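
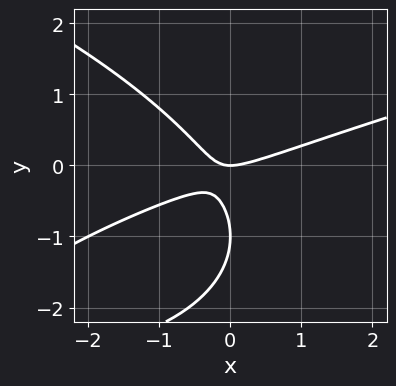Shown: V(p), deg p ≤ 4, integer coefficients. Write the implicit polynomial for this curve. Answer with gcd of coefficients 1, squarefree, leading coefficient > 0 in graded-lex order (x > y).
y^3 - x^2 + 2*x*y + 2*y^2 + y

Degree: no degree-2 curve has this shape, so deg p = 3.
Reading off the gridlines: among the integer gridlines, it crosses the y-axis at y ∈ {-1, 0}; it meets the x-axis at x = 0 (among the integer gridlines).
Together with the visible shape, these determine p as stated.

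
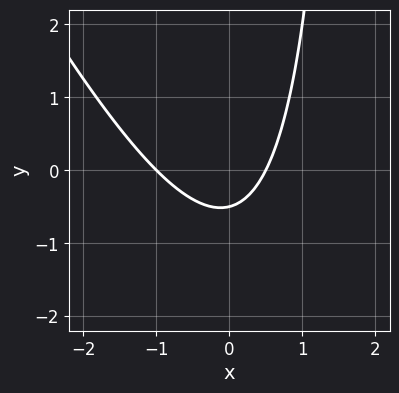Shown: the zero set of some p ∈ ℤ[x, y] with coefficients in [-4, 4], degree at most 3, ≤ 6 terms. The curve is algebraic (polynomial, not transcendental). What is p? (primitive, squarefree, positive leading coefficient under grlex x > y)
2*x^2 + x*y + x - 2*y - 1

1. deg p = 2. The shape is more complex than any degree-1 curve.
2. Reading off the gridlines: it crosses the x-axis at the gridline x = -1.
3. Together with the visible shape, these determine p as stated.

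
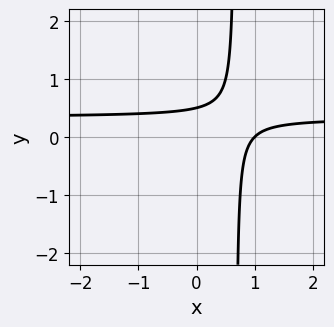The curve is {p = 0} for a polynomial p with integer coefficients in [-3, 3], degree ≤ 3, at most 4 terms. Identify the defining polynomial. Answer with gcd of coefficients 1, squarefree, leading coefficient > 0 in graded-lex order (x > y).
1. Degree: the shape is more complex than any degree-1 curve, so deg p = 2.
2. From the axis intercepts and sections: one x-axis crossing is at x = 1.
3. Solving for integer coefficients yields p as stated.

3*x*y - x - 2*y + 1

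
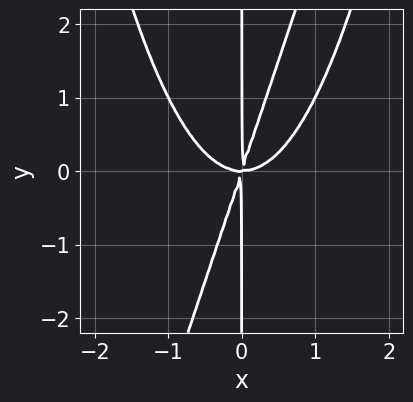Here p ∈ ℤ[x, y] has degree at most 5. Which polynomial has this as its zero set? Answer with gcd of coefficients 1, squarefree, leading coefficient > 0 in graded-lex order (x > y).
3*x^4 - x^3*y - 3*x^2*y + x*y^2

1. The degree is 4 — a generic line meets the curve in up to 4 points.
2. From the visible intercepts: every point of the y-axis in the box is on the curve.
3. These observations pin down the coefficients.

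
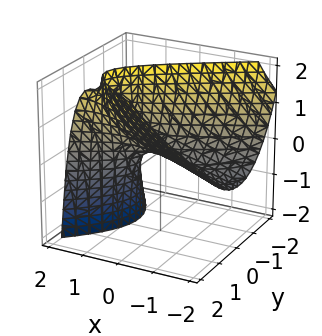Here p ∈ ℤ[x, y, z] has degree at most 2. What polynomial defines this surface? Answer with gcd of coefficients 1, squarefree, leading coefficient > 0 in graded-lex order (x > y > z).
x^2 - 3*x*z - 3*y^2 + y*z + 3*z

(a) Degree: a generic line meets the surface in up to 2 points, so deg p = 2.
(b) Checking where it meets the axes: one z-axis crossing is at z = 0; it meets the x-axis at x = 0 (among the integer gridlines); it crosses the y-axis at the gridline y = 0.
(c) These observations pin down the coefficients.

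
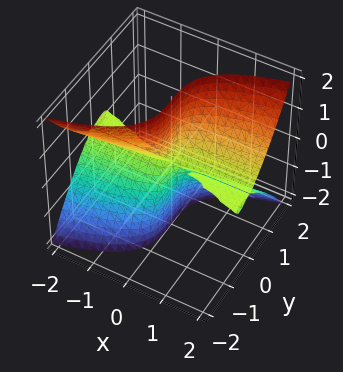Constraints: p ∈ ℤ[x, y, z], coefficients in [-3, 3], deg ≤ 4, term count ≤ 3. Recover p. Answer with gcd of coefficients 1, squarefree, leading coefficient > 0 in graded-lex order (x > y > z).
(a) I count 3 distinct pieces. Treating them together as one polynomial.
(b) Degree: the shape is more complex than any degree-2 surface, so deg p = 3.
(c) From the axis intercepts and sections: every point of the z-axis in the box is on the surface; every point of the x-axis in the box is on the surface; one y-axis crossing is at y = 0.
(d) These observations pin down the coefficients.

x*y^2 - 3*x*z^2 + 3*y^3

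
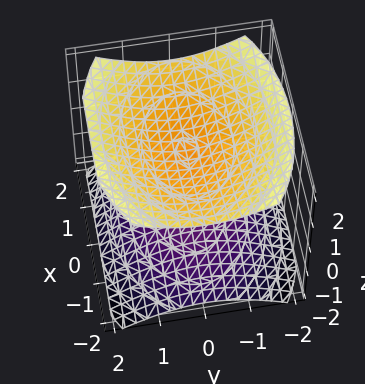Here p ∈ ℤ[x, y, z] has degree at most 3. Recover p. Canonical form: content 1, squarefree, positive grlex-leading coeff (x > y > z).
x^2 + 2*y^2 - 3*z^2 + 3

First, the picture has 2 separate pieces. They look like related sheets of one shape, so recover p as a whole.
Then, deg p = 2. Two sheets facing apart; a quadric.
Then, symmetries: mirror symmetry y ↦ −y ⇒ only even powers of y; it's symmetric under z → −z, forcing even powers of z; it's symmetric under x → −x, forcing even powers of x.
Next, against the integer gridlines: among the integer gridlines, it crosses the z-axis at z ∈ {-1, 1}; no x-intercept at any integer in the box.
Finally, matching integer coefficients to the picture gives p.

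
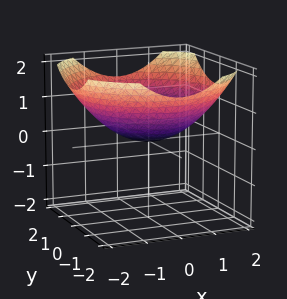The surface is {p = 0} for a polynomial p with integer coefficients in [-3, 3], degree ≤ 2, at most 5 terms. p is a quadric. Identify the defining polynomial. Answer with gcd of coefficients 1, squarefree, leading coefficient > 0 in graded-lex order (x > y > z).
x^2 + y^2 - 3*z

The degree is 2 — a single bowl opening along one axis; a quadric.
By symmetry, every cross-section ⟂ z is a circle, so x, y appear only via x² + y².
Observable constraints: it crosses the x-axis at the gridline x = 0; a circular section at z = 1 has radius between 1 and 2.
Matching integer coefficients to the picture gives p.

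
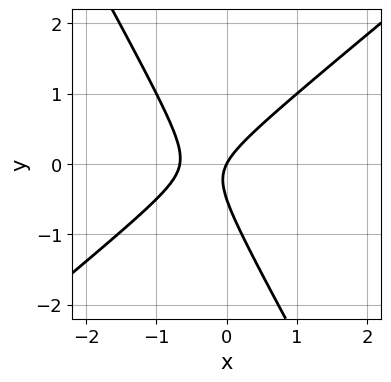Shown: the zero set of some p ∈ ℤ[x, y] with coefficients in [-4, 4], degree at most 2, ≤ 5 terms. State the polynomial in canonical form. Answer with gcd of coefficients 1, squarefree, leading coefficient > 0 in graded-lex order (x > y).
3*x^2 - 2*x*y - 2*y^2 + 2*x - y

(a) deg p = 2. The shape is more complex than any degree-1 curve.
(b) Observable constraints: it crosses the y-axis at the gridline y = 0; it meets the x-axis at x = 0 (among the integer gridlines).
(c) Fitting integer coefficients to these (and the overall shape) gives p.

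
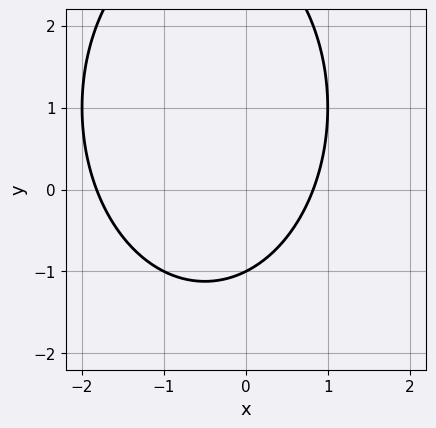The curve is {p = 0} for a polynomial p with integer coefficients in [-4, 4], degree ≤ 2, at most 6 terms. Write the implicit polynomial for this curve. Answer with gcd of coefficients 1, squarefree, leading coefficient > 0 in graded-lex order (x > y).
2*x^2 + y^2 + 2*x - 2*y - 3

1. deg p = 2.
2. Observable constraints: it crosses the y-axis at the gridline y = -1.
3. Assembling these constraints gives the stated polynomial.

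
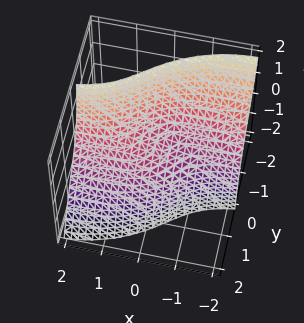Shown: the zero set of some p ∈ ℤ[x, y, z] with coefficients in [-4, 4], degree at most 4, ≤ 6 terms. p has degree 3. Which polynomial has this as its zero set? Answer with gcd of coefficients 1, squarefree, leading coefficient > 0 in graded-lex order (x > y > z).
x^2*y + 2*x*y*z + 2*y^3 - x + 2*z

First, deg p = 3. No degree-2 surface has this shape.
Then, reading off the gridlines: one x-axis crossing is at x = 0; one z-axis crossing is at z = 0; it crosses the y-axis at the gridline y = 0.
Finally, these observations pin down the coefficients.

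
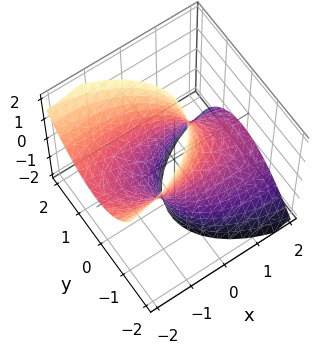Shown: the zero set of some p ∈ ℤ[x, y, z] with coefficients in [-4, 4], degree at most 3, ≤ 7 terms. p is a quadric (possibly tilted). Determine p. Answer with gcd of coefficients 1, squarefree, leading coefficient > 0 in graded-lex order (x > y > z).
First, the degree is 2 — the shape is more complex than any degree-1 surface.
Then, from the visible intercepts: no z-intercept at any integer in the box.
Finally, assembling these constraints gives the stated polynomial.

x^2 + 3*x*z + 3*y^2 - y*z - 2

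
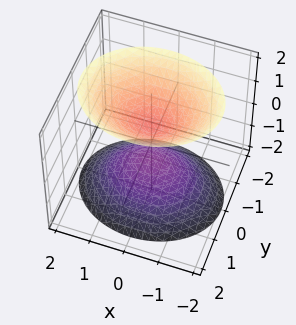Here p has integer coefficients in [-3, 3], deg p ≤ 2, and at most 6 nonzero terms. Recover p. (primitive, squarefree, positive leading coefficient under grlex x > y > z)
First, I count 2 distinct pieces.
Then, degree: two sheets facing apart; a quadric, so deg p = 2.
Then, symmetries: mirror symmetry y ↦ −y ⇒ only even powers of y; the z ↦ −z reflection is a symmetry, so z appears only in even powers; the x ↦ −x reflection is a symmetry, so x appears only in even powers.
Next, reading off the gridlines: no y-intercept at any integer in the box; the surface avoids every integer x-axis point in the box.
Finally, matching integer coefficients to the picture gives p.

2*x^2 + 3*y^2 - 2*z^2 + 1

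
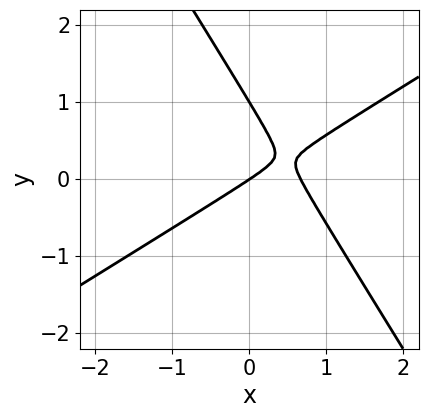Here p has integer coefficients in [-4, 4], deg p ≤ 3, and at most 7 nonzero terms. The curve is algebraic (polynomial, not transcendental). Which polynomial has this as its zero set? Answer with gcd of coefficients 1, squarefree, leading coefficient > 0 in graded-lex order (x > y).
3*x^2 - 3*x*y - 3*y^2 - 2*x + 3*y

(a) The degree is 2 — the shape is more complex than any degree-1 curve.
(b) Against the integer gridlines: one x-axis crossing is at x = 0; among the integer gridlines, it crosses the y-axis at y ∈ {0, 1}.
(c) Putting this together gives p.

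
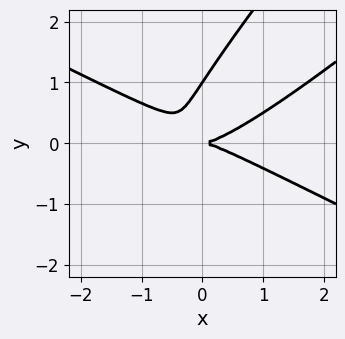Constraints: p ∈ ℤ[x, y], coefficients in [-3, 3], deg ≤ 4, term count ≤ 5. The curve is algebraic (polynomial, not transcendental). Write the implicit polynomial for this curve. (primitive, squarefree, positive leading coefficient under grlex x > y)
x^3 - 3*x*y^2 + 2*y^3 - 2*y^2

The degree is 3 — no degree-2 curve has this shape.
Observable constraints: among the integer gridlines, it crosses the y-axis at y ∈ {0, 1}; one x-axis crossing is at x = 0.
Fitting integer coefficients to these (and the overall shape) gives p.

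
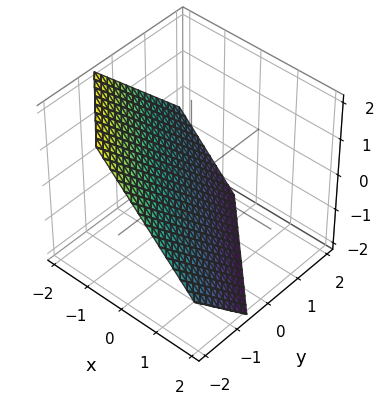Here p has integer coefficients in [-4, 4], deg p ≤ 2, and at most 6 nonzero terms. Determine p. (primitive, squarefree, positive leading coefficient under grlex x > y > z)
First, deg p = 1.
Finally, matching integer coefficients to the picture gives p.

3*x + 3*y + 3*z + 2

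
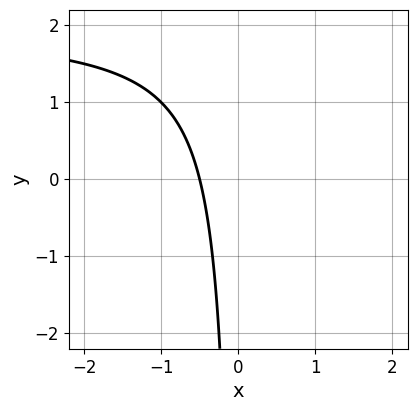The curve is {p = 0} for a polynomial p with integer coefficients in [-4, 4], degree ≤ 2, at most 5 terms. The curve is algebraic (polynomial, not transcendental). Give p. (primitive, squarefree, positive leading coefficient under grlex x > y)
(a) deg p = 2. A generic line meets the curve in up to 2 points.
(b) Checking where it meets the axes: the curve avoids every integer y-axis point in the box.
(c) These observations pin down the coefficients.

x*y - 2*x - 1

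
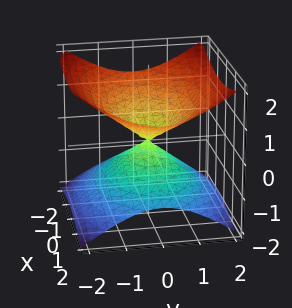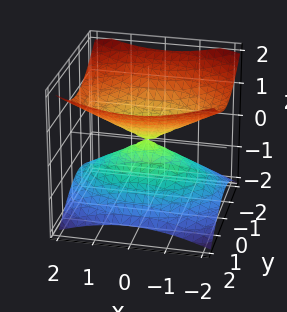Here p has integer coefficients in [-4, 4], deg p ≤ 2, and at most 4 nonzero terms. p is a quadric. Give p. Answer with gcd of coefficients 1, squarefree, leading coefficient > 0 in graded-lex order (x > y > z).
(a) The degree is 2 — two nappes meeting at a single point; a quadric.
(b) Symmetries: the x ↦ −x reflection is a symmetry, so x appears only in even powers; the z ↦ −z reflection is a symmetry, so z appears only in even powers; it's symmetric under y → −y, forcing even powers of y.
(c) Against the integer gridlines: it crosses the z-axis at the gridline z = 0; one x-axis crossing is at x = 0.
(d) Fitting integer coefficients to these (and the overall shape) gives p.

x^2 + 2*y^2 - 3*z^2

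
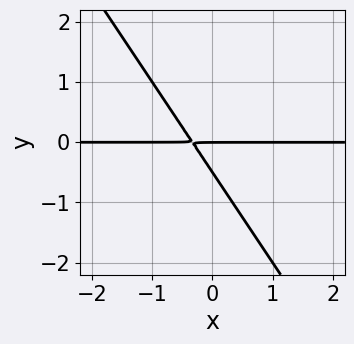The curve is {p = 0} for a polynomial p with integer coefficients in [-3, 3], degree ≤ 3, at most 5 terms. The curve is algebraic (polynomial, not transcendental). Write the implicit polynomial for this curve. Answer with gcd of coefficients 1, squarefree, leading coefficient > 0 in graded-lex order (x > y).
1. deg p = 2. A generic line meets the curve in up to 2 points.
2. Observable constraints: one y-axis crossing is at y = 0; the visible x-axis segment lies entirely on the curve.
3. The integer polynomial consistent with all of this is the stated p.

3*x*y + 2*y^2 + y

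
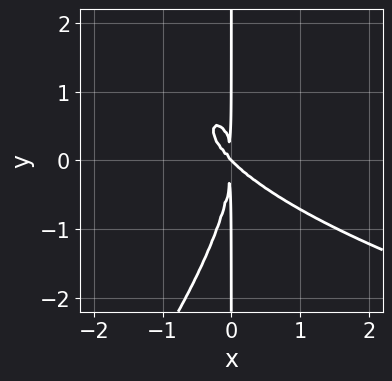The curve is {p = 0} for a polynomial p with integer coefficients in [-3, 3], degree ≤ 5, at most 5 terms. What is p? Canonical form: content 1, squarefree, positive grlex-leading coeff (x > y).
x^2*y^2 - x*y^3 - 3*x^3 - 3*x^2*y

First, deg p = 4. A generic line meets the curve in up to 4 points.
Next, checking where it meets the axes: the visible y-axis segment lies entirely on the curve; it crosses the x-axis at the gridline x = 0.
Finally, putting this together gives p.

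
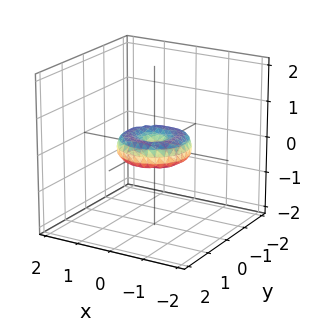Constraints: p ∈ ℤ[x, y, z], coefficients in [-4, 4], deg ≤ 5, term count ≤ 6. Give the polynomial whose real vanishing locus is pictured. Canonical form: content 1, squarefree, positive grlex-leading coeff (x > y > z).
x^4 + 2*x^2*y^2 + y^4 - x^2 - y^2 + 2*z^2

(a) Degree: no degree-3 surface has this shape, so deg p = 4.
(b) Symmetries: the z-axis is an axis of rotation, so x and y enter only as x² + y².
(c) From the visible intercepts: a circular section at z = 0 has radius exactly 1; one z-axis crossing is at z = 0; among the integer gridlines, it crosses the y-axis at y ∈ {-1, 0, 1}; the x-axis gridline crossings are at x ∈ {-1, 0, 1}.
(d) Solving for integer coefficients yields p as stated.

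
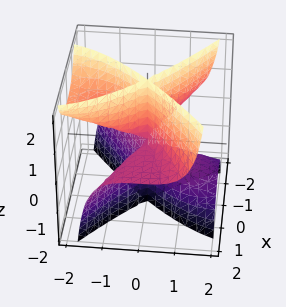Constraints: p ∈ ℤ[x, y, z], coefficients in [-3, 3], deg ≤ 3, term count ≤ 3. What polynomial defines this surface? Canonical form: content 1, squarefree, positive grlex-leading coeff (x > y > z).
1. I count 2 distinct pieces.
2. Degree: no degree-2 surface has this shape, so deg p = 3.
3. From the visible intercepts: every point of the z-axis in the box is on the surface; the visible x-axis segment lies entirely on the surface; one y-axis crossing is at y = 0.
4. These observations pin down the coefficients.

2*x^2*z - y^3 - 2*y^2*z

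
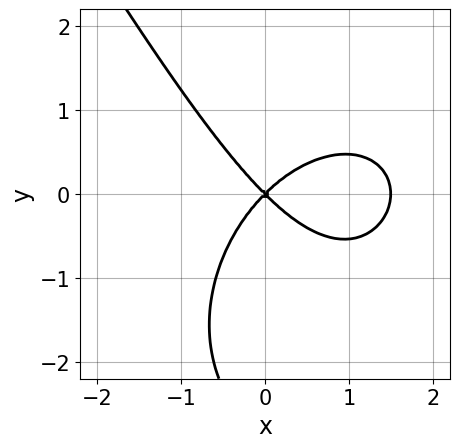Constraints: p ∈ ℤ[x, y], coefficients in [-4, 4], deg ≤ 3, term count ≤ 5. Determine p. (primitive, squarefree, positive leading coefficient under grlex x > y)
(a) The degree is 3 — a generic line meets the curve in up to 3 points.
(b) Reading off the gridlines: it crosses the y-axis at the gridline y = 0; one x-axis crossing is at x = 0.
(c) Solving for integer coefficients yields p as stated.

2*x^3 + x*y^2 + y^3 - 3*x^2 + 3*y^2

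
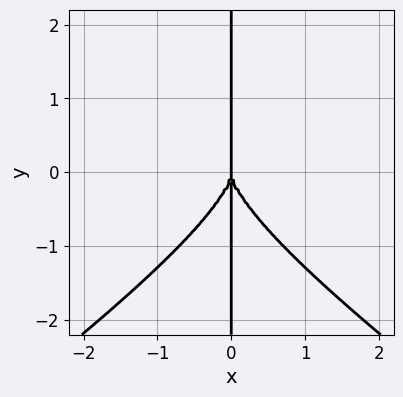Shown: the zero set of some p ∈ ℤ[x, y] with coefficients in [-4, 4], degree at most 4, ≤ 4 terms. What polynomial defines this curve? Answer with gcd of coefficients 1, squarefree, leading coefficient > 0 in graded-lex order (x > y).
1. The degree is 4 — a generic line meets the curve in up to 4 points.
2. Observable constraints: it meets the x-axis at x = 0 (among the integer gridlines); the visible y-axis segment lies entirely on the curve.
3. The integer polynomial consistent with all of this is the stated p.

x^3*y - 2*x*y^3 - 3*x^3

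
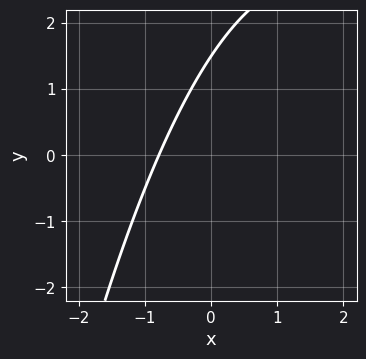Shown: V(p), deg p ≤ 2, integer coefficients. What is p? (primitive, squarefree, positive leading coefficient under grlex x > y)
First, degree: no degree-1 curve has this shape, so deg p = 2.
Finally, the integer polynomial consistent with all of this is the stated p.

x^2 - 3*x + 2*y - 3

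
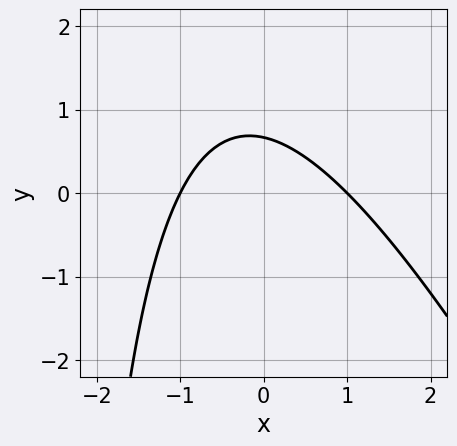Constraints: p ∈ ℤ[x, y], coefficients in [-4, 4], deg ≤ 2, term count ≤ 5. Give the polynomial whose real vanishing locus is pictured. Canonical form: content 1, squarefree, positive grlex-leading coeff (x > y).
First, the degree is 2 — no degree-1 curve has this shape.
Next, against the integer gridlines: the x-axis gridline crossings are at x ∈ {-1, 1}.
Finally, together with the visible shape, these determine p as stated.

2*x^2 + x*y + 3*y - 2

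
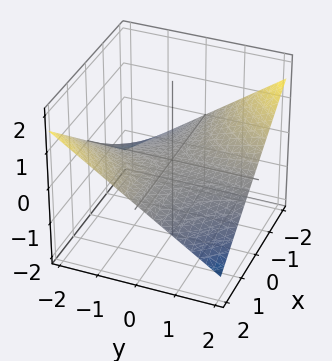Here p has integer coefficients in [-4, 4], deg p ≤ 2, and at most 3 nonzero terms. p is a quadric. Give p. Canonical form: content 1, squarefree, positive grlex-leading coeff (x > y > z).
x*y + 3*z

First, the degree is 2 — a saddle surface; a quadric.
Next, from the visible intercepts: it meets the z-axis at z = 0 (among the integer gridlines); the visible y-axis segment lies entirely on the surface; every point of the x-axis in the box is on the surface.
Finally, together with the visible shape, these determine p as stated.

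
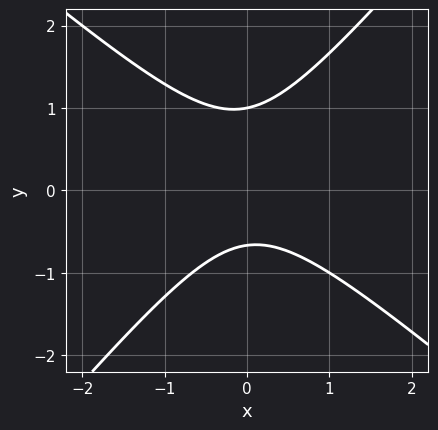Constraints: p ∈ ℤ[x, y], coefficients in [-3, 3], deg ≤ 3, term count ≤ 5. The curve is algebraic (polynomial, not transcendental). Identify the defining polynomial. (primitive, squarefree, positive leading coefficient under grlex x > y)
(a) The degree is 2 — a generic line meets the curve in up to 2 points.
(b) Reading off the gridlines: it misses every integer gridline on the x-axis; it meets the y-axis at y = 1 (among the integer gridlines).
(c) Matching integer coefficients to the picture gives p.

3*x^2 + x*y - 3*y^2 + y + 2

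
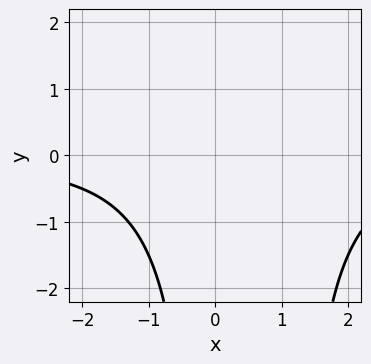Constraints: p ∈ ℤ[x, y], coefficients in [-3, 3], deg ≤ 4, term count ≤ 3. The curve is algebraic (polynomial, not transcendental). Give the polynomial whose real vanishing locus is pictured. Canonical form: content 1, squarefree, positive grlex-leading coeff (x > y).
First, degree: no degree-2 curve has this shape, so deg p = 3.
Next, observable constraints: it misses every integer gridline on the y-axis; no x-intercept at any integer in the box.
Finally, assembling these constraints gives the stated polynomial.

x^2*y - x*y + 3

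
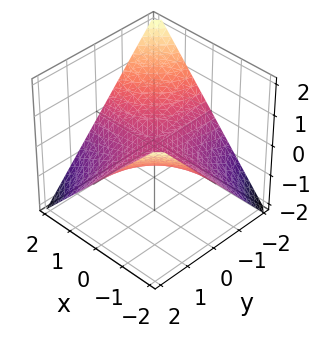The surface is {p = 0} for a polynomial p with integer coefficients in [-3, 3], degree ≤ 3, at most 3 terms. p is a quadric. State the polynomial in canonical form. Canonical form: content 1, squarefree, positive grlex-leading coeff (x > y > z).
x*y + 2*z

Degree: a hyperbolic paraboloid; a quadric, so deg p = 2.
From the axis intercepts and sections: every point of the y-axis in the box is on the surface; it crosses the z-axis at the gridline z = 0; the visible x-axis segment lies entirely on the surface.
The integer polynomial consistent with all of this is the stated p.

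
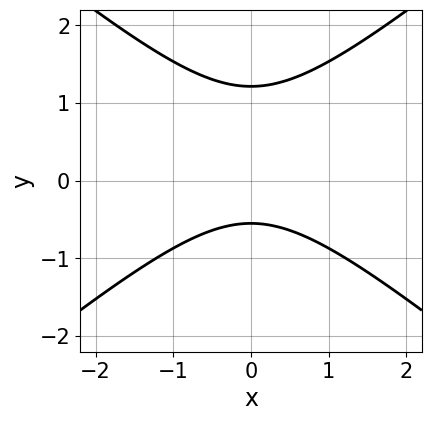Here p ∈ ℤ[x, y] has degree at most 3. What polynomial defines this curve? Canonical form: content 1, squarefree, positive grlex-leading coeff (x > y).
(a) Degree: a generic line meets the curve in up to 2 points, so deg p = 2.
(b) Symmetries: it's symmetric under x → −x, forcing even powers of x.
(c) Checking where it meets the axes: the curve avoids every integer x-axis point in the box.
(d) These observations pin down the coefficients.

2*x^2 - 3*y^2 + 2*y + 2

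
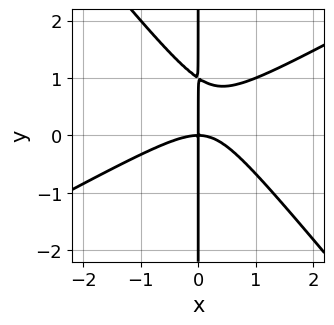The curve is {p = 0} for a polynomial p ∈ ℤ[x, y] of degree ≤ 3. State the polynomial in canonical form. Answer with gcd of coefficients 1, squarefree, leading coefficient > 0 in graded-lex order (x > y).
Degree: no degree-2 curve has this shape, so deg p = 3.
Reading off the gridlines: one x-axis crossing is at x = 0; the visible y-axis segment lies entirely on the curve.
Fitting integer coefficients to these (and the overall shape) gives p.

2*x^3 - 2*x^2*y - 3*x*y^2 + 3*x*y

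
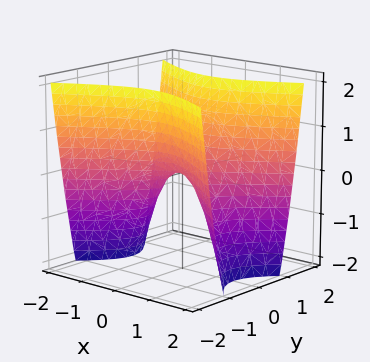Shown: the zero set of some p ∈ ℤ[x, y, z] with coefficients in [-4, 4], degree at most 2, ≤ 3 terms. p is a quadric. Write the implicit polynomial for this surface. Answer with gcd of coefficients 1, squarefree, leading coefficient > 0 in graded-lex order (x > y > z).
deg p = 2. A saddle surface; a quadric.
Symmetries: the x ↦ −x reflection is a symmetry, so x appears only in even powers; it's symmetric under y → −y, forcing even powers of y.
Checking where it meets the axes: it crosses the y-axis at the gridline y = 0; one x-axis crossing is at x = 0.
Together with the visible shape, these determine p as stated.

x^2 - 2*y^2 + z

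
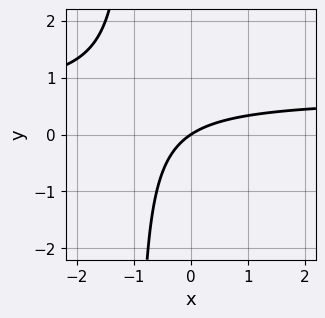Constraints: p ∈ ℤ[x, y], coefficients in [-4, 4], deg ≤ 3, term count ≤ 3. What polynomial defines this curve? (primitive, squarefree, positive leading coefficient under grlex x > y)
First, the degree is 2 — a generic line meets the curve in up to 2 points.
Then, from the visible intercepts: one x-axis crossing is at x = 0; it crosses the y-axis at the gridline y = 0.
Finally, matching integer coefficients to the picture gives p.

3*x*y - 2*x + 3*y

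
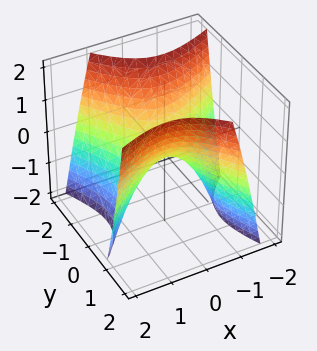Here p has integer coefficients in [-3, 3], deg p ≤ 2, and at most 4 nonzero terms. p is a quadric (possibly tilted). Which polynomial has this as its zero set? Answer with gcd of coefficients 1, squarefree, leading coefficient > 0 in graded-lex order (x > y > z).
x^2 - x*y - y^2 + z

First, deg p = 2.
Then, checking where it meets the axes: it meets the y-axis at y = 0 (among the integer gridlines); it meets the x-axis at x = 0 (among the integer gridlines); one z-axis crossing is at z = 0.
Finally, putting this together gives p.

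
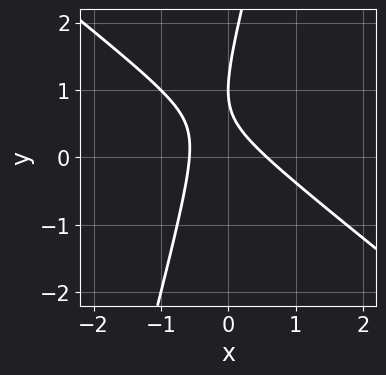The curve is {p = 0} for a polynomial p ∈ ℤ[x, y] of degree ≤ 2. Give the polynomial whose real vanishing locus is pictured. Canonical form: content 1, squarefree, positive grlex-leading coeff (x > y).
First, degree: a generic line meets the curve in up to 2 points, so deg p = 2.
Then, observable constraints: it meets the y-axis at y = 1 (among the integer gridlines).
Finally, matching integer coefficients to the picture gives p.

3*x^2 + 3*x*y - y^2 + 2*y - 1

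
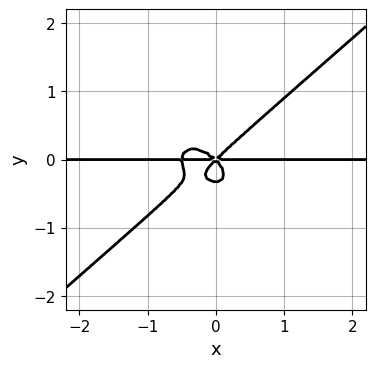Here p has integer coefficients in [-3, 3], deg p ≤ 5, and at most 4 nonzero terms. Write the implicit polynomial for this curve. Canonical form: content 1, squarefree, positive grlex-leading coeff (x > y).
2*x^3*y - 3*y^4 + x^2*y - y^3

First, degree: no degree-3 curve has this shape, so deg p = 4.
Next, against the integer gridlines: it crosses the y-axis at the gridline y = 0; every point of the x-axis in the box is on the curve.
Finally, putting this together gives p.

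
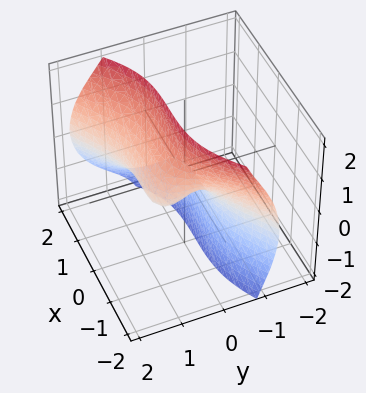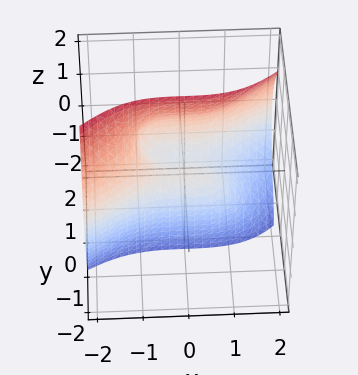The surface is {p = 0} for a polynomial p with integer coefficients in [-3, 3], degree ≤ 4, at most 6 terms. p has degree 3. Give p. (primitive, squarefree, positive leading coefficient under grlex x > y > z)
x^3 - 3*y^3 - 3*y*z^2 + 3*y^2 + 2*z

(a) The degree is 3 — the shape is more complex than any degree-2 surface.
(b) Against the integer gridlines: it crosses the x-axis at the gridline x = 0; the y-axis gridline crossings are at y ∈ {0, 1}; it crosses the z-axis at the gridline z = 0.
(c) Assembling these constraints gives the stated polynomial.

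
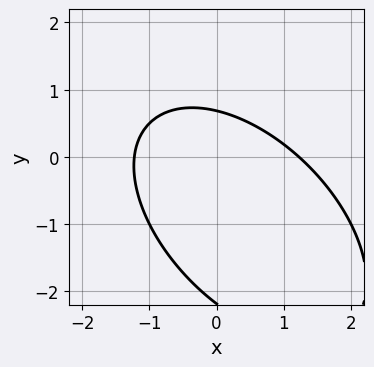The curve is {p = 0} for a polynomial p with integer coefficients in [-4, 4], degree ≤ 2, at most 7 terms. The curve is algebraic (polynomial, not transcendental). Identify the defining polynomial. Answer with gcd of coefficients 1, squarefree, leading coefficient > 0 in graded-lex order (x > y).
The degree is 2 — no degree-1 curve has this shape.
Putting this together gives p.

2*x^2 + 2*x*y + 2*y^2 + 3*y - 3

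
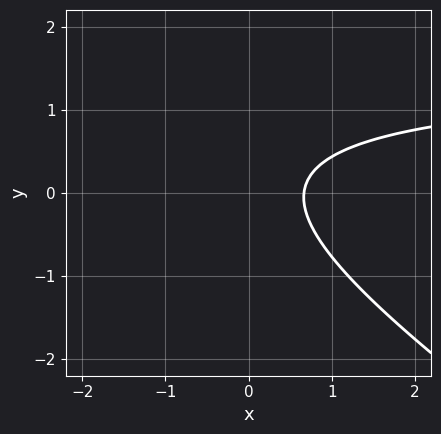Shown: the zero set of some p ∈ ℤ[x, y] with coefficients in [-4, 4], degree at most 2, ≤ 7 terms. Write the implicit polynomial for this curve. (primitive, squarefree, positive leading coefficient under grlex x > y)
2*x*y + 3*y^2 - 3*x - y + 2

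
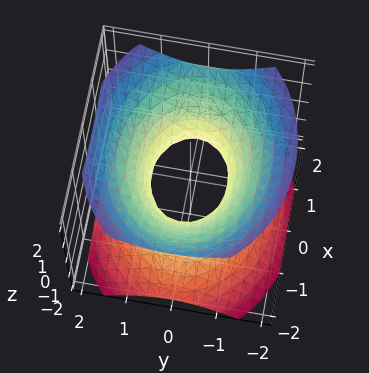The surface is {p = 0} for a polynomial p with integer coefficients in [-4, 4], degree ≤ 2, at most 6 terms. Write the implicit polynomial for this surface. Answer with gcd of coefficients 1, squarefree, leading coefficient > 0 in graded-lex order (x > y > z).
1. deg p = 2.
2. Symmetries: mirror symmetry y ↦ −y ⇒ only even powers of y; mirror symmetry x ↦ −x ⇒ only even powers of x; it's symmetric under z → −z, forcing even powers of z.
3. From the visible intercepts: it misses every integer gridline on the z-axis; among the integer gridlines, it crosses the x-axis at x ∈ {-1, 1}.
4. Matching integer coefficients to the picture gives p.

2*x^2 + 3*y^2 - 3*z^2 - 2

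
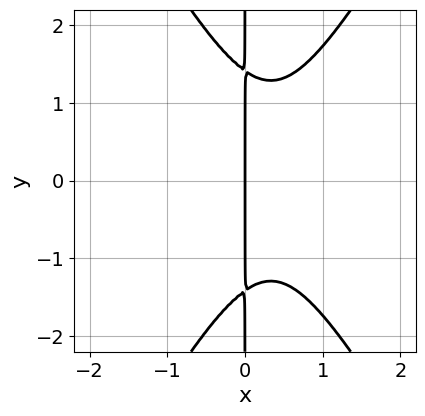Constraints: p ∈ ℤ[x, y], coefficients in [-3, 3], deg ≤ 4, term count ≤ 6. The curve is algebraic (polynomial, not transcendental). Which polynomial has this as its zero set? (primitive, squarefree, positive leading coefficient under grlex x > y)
3*x^3 - x*y^2 - 2*x^2 + 2*x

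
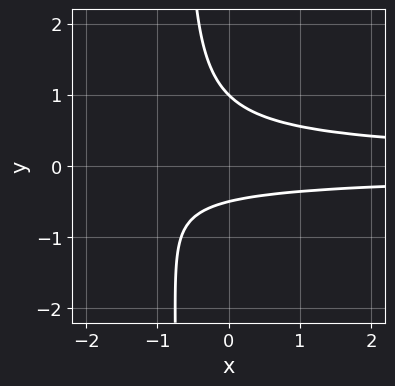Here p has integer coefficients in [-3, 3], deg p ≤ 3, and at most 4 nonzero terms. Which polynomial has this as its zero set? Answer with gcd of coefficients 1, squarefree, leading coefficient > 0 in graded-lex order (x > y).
3*x*y^2 + 2*y^2 - y - 1

(a) deg p = 3. A generic line meets the curve in up to 3 points.
(b) Against the integer gridlines: the curve avoids every integer x-axis point in the box; it meets the y-axis at y = 1 (among the integer gridlines).
(c) These observations pin down the coefficients.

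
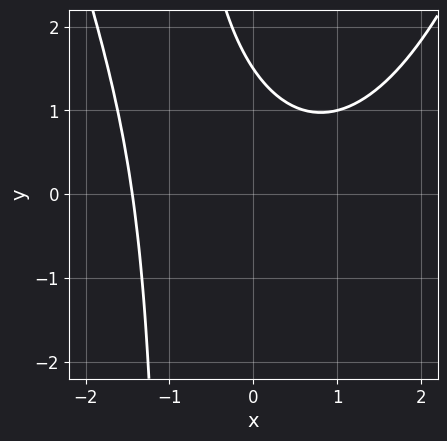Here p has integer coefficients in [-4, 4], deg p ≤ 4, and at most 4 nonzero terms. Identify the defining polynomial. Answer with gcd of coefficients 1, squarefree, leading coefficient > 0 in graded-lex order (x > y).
First, deg p = 3.
Finally, solving for integer coefficients yields p as stated.

x^3 - 2*x*y - 2*y + 3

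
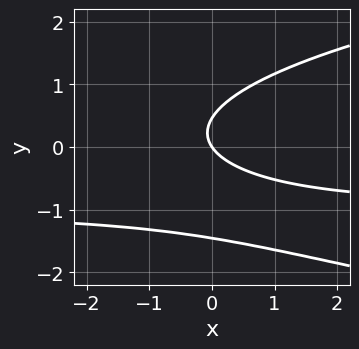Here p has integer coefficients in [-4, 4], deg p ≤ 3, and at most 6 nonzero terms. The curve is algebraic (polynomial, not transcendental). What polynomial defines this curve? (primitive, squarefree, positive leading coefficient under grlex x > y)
1. Degree: a generic line meets the curve in up to 3 points, so deg p = 3.
2. Checking where it meets the axes: it crosses the y-axis at the gridline y = 0; one x-axis crossing is at x = 0.
3. The integer polynomial consistent with all of this is the stated p.

3*y^3 - 3*x*y + 3*y^2 - 3*x - 2*y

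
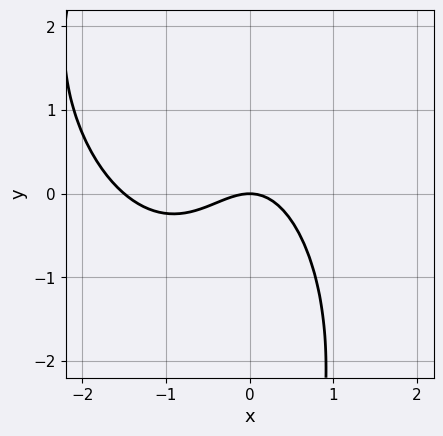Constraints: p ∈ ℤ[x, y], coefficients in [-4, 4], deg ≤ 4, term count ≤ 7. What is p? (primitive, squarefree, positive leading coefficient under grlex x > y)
First, deg p = 3. The shape is more complex than any degree-2 curve.
Then, reading off the gridlines: it crosses the y-axis at the gridline y = 0; it crosses the x-axis at the gridline x = 0.
Finally, putting this together gives p.

2*x^3 + x^2*y + x*y^2 + 3*x^2 + 3*y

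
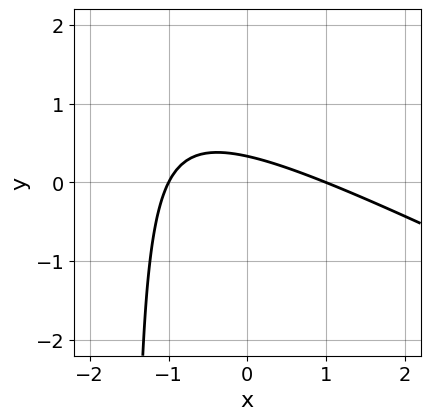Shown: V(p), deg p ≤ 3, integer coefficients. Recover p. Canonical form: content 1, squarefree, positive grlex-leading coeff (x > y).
(a) Degree: no degree-1 curve has this shape, so deg p = 2.
(b) From the visible intercepts: the x-axis gridline crossings are at x ∈ {-1, 1}.
(c) Assembling these constraints gives the stated polynomial.

x^2 + 2*x*y + 3*y - 1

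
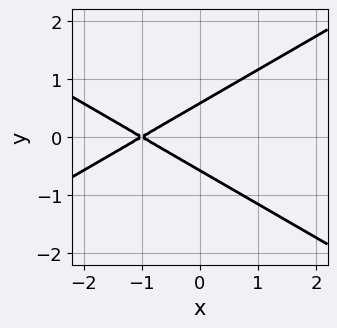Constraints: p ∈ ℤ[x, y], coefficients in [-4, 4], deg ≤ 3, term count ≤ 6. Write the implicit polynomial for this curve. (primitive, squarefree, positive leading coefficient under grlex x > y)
x^2 - 3*y^2 + 2*x + 1

1. deg p = 2. A generic line meets the curve in up to 2 points.
2. Symmetries: it's symmetric under y → −y, forcing even powers of y.
3. Checking where it meets the axes: it meets the x-axis at x = -1 (among the integer gridlines).
4. The integer polynomial consistent with all of this is the stated p.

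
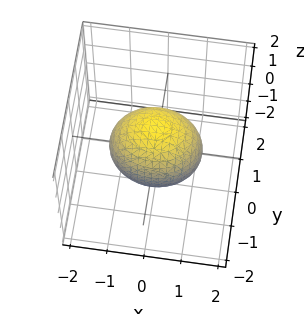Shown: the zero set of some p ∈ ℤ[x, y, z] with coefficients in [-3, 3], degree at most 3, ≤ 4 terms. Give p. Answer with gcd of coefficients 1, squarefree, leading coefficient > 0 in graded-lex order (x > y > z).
deg p = 2. A closed, bounded, convex surface; a quadric.
Symmetries: mirror symmetry y ↦ −y ⇒ only even powers of y; it's symmetric under z → −z, forcing even powers of z; it's symmetric under x → −x, forcing even powers of x.
From the axis intercepts and sections: the y-axis gridline crossings are at y ∈ {-1, 1}.
These observations pin down the coefficients.

2*x^2 + 3*y^2 + 2*z^2 - 3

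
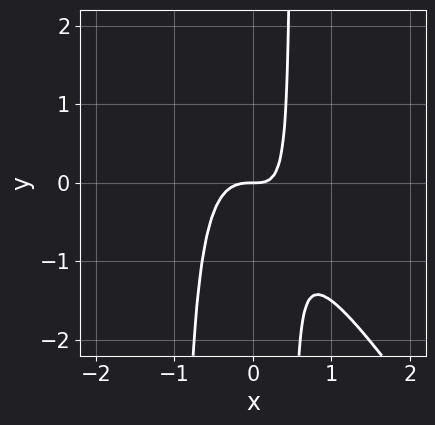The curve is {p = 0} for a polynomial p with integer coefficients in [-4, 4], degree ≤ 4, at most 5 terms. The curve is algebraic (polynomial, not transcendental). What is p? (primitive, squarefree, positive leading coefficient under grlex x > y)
3*x^3 + 2*x^2*y + x*y - y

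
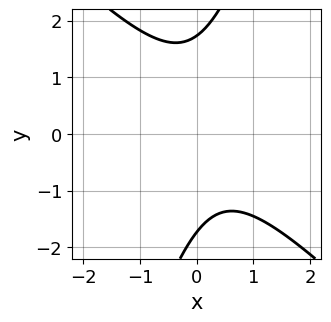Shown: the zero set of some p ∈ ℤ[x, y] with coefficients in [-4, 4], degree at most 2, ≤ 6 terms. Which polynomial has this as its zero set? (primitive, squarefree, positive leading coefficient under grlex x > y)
3*x^2 + 2*x*y - y^2 - x + 3

(a) Degree: a generic line meets the curve in up to 2 points, so deg p = 2.
(b) Checking where it meets the axes: it misses every integer gridline on the x-axis.
(c) The integer polynomial consistent with all of this is the stated p.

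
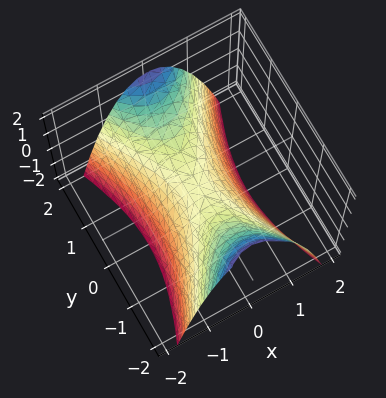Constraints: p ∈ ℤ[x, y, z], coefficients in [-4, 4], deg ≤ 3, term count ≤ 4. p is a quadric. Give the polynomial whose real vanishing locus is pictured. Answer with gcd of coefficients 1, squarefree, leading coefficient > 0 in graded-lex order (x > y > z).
deg p = 2. A hyperbolic paraboloid; a quadric.
Symmetries: mirror symmetry y ↦ −y ⇒ only even powers of y; the x ↦ −x reflection is a symmetry, so x appears only in even powers.
From the axis intercepts and sections: it crosses the x-axis at the gridline x = 0; one z-axis crossing is at z = 0.
Solving for integer coefficients yields p as stated.

3*x^2 - y^2 + 2*z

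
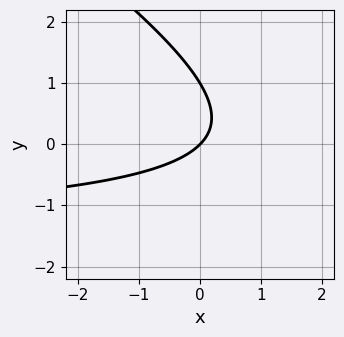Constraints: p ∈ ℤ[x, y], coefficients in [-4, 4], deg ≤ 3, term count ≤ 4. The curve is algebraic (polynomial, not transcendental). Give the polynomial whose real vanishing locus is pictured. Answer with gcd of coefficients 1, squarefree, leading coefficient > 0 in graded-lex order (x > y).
First, the degree is 2 — the shape is more complex than any degree-1 curve.
Next, against the integer gridlines: it meets the x-axis at x = 0 (among the integer gridlines); among the integer gridlines, it crosses the y-axis at y ∈ {0, 1}.
Finally, putting this together gives p.

2*x*y + 3*y^2 + 3*x - 3*y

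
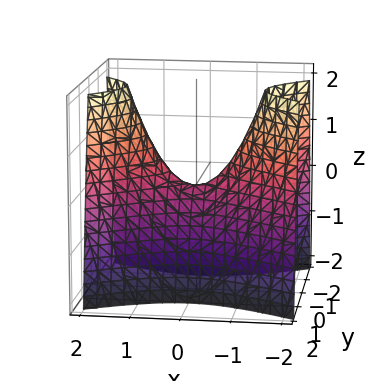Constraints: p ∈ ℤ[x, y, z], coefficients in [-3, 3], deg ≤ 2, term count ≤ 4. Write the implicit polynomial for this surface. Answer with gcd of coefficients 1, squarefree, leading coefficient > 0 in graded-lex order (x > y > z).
x^2 - 2*y^2 - z

(a) Degree: a saddle surface; a quadric, so deg p = 2.
(b) Symmetries: the x ↦ −x reflection is a symmetry, so x appears only in even powers; mirror symmetry y ↦ −y ⇒ only even powers of y.
(c) Against the integer gridlines: it meets the z-axis at z = 0 (among the integer gridlines); one y-axis crossing is at y = 0.
(d) These observations pin down the coefficients.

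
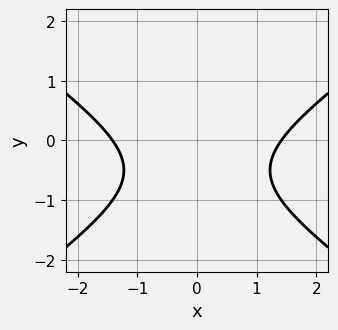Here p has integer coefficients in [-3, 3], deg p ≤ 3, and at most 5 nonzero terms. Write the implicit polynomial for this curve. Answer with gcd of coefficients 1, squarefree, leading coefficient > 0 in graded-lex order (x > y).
x^2 - 2*y^2 - 2*y - 2

(a) Degree: a generic line meets the curve in up to 2 points, so deg p = 2.
(b) Symmetries: the x ↦ −x reflection is a symmetry, so x appears only in even powers.
(c) Against the integer gridlines: it misses every integer gridline on the y-axis.
(d) Matching integer coefficients to the picture gives p.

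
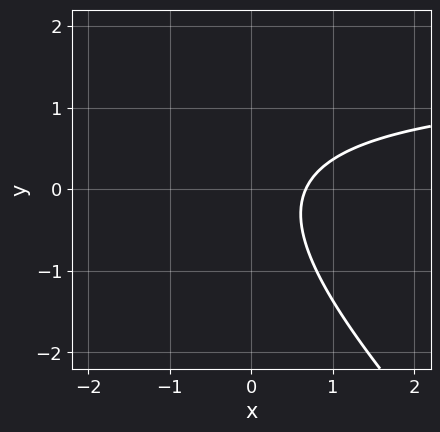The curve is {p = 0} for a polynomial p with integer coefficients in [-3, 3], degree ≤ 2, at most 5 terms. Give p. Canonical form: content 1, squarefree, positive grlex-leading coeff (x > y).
2*x*y + 2*y^2 - 3*x + 2

The degree is 2 — no degree-1 curve has this shape.
From the visible intercepts: the curve avoids every integer y-axis point in the box.
Matching integer coefficients to the picture gives p.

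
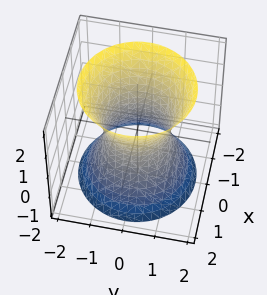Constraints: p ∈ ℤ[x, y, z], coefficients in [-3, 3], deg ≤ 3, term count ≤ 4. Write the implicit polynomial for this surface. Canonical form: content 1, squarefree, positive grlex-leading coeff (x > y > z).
Degree: one connected sheet with a waist; a quadric, so deg p = 2.
Symmetry: the z-axis is an axis of rotation, so x and y enter only as x² + y²; the z ↦ −z reflection is a symmetry, so z appears only in even powers.
From the axis intercepts and sections: a circular section at z = 1 has radius between 1 and 2; it misses every integer gridline on the z-axis; the y-axis gridline crossings are at y ∈ {-1, 1}; among the integer gridlines, it crosses the x-axis at x ∈ {-1, 1}.
These observations pin down the coefficients.

2*x^2 + 2*y^2 - z^2 - 2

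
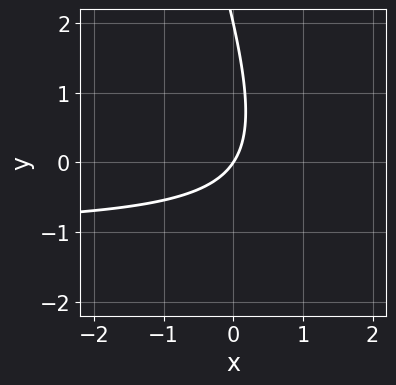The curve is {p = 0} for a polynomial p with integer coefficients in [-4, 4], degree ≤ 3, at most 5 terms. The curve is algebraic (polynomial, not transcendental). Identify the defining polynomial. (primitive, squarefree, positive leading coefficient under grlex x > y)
First, degree: the shape is more complex than any degree-1 curve, so deg p = 2.
Next, against the integer gridlines: it crosses the x-axis at the gridline x = 0; the y-axis gridline crossings are at y ∈ {0, 2}.
Finally, solving for integer coefficients yields p as stated.

3*x*y + y^2 + 3*x - 2*y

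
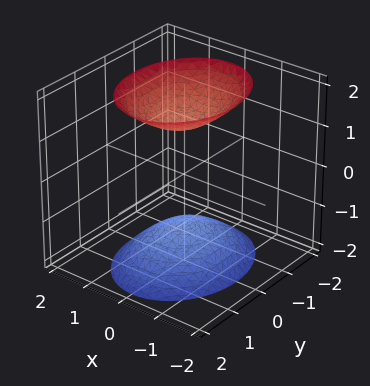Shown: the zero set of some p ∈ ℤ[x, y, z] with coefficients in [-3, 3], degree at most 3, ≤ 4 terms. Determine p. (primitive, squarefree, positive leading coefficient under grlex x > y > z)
3*x^2 + 2*y^2 - 2*z^2 + 3

1. There are 2 components. Treating them together as one polynomial.
2. deg p = 2. Two sheets facing apart; a quadric.
3. Symmetries: it's symmetric under y → −y, forcing even powers of y; the z ↦ −z reflection is a symmetry, so z appears only in even powers; mirror symmetry x ↦ −x ⇒ only even powers of x.
4. Reading off the gridlines: it misses every integer gridline on the x-axis; it misses every integer gridline on the y-axis.
5. Matching integer coefficients to the picture gives p.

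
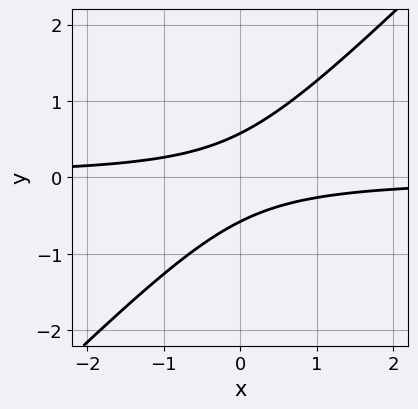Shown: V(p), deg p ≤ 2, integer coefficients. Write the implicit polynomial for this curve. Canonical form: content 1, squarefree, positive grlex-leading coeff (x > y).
3*x*y - 3*y^2 + 1

First, deg p = 2.
Next, from the axis intercepts and sections: the curve avoids every integer x-axis point in the box.
Finally, the integer polynomial consistent with all of this is the stated p.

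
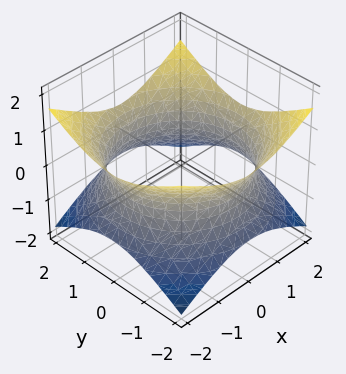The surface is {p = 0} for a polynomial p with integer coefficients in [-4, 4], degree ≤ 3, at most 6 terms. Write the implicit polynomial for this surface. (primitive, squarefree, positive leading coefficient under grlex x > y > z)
1. deg p = 2. An hourglass — one-sheet hyperboloid; a quadric.
2. Symmetry: every cross-section ⟂ z is a circle, so x, y appear only via x² + y²; it's symmetric under z → −z, forcing even powers of z.
3. Observable constraints: the surface avoids every integer z-axis point in the box; a circular section at z = 0 has radius between 1 and 2.
4. Putting this together gives p.

x^2 + y^2 - 2*z^2 - 3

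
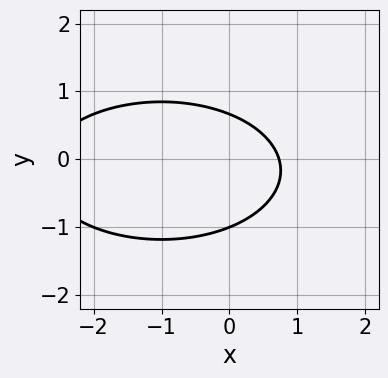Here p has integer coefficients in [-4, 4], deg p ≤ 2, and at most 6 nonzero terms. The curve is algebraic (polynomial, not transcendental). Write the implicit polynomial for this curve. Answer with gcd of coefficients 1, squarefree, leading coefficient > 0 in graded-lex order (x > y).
(a) deg p = 2. The shape is more complex than any degree-1 curve.
(b) Against the integer gridlines: it meets the y-axis at y = -1 (among the integer gridlines).
(c) Together with the visible shape, these determine p as stated.

x^2 + 3*y^2 + 2*x + y - 2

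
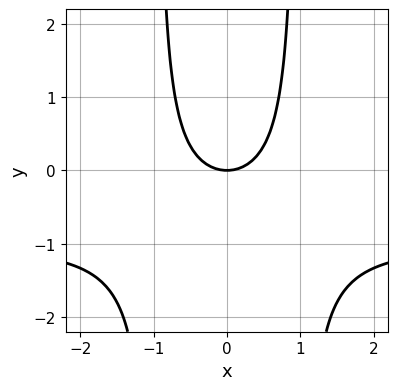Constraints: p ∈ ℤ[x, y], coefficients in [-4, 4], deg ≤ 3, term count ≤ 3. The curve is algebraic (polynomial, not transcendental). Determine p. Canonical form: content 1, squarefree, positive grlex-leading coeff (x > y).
First, deg p = 3.
Then, symmetries: it's symmetric under x → −x, forcing even powers of x.
Next, observable constraints: one y-axis crossing is at y = 0; it crosses the x-axis at the gridline x = 0.
Finally, these observations pin down the coefficients.

x^2*y + x^2 - y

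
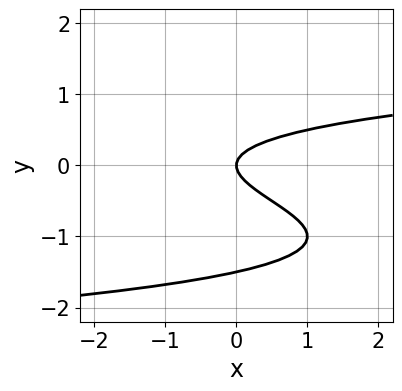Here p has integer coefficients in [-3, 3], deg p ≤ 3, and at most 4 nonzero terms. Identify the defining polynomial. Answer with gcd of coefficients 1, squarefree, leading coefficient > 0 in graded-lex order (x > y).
2*y^3 + 3*y^2 - x

(a) deg p = 3. The shape is more complex than any degree-2 curve.
(b) Checking where it meets the axes: one y-axis crossing is at y = 0; it crosses the x-axis at the gridline x = 0.
(c) The integer polynomial consistent with all of this is the stated p.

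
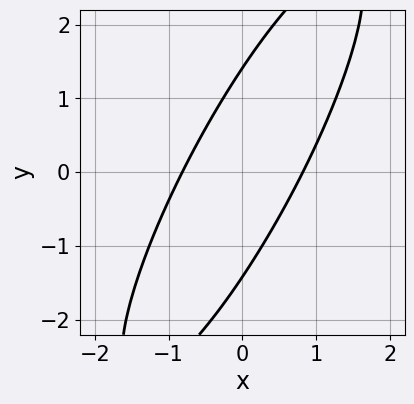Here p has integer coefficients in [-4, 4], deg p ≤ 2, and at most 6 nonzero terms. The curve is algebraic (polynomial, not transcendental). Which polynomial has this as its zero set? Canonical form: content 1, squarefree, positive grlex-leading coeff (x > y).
First, the degree is 2 — no degree-1 curve has this shape.
Finally, matching integer coefficients to the picture gives p.

3*x^2 - 3*x*y + y^2 - 2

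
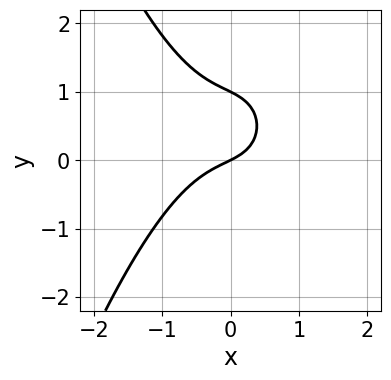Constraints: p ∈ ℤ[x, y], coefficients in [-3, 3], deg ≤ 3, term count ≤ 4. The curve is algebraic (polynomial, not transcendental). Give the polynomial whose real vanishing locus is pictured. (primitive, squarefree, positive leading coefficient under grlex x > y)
1. deg p = 3. The shape is more complex than any degree-2 curve.
2. Reading off the gridlines: one x-axis crossing is at x = 0; the y-axis gridline crossings are at y ∈ {0, 1}.
3. Together with the visible shape, these determine p as stated.

2*x^3 + 2*y^2 + x - 2*y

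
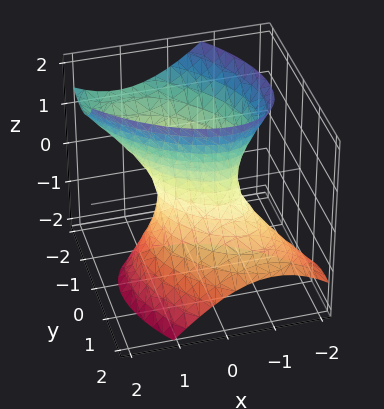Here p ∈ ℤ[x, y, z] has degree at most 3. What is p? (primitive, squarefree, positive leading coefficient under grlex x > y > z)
2*x^2 + 2*x*y + 2*y^2 + 2*y*z - z^2 - 1

1. Degree: no degree-1 surface has this shape, so deg p = 2.
2. Reading off the gridlines: the surface avoids every integer z-axis point in the box.
3. The integer polynomial consistent with all of this is the stated p.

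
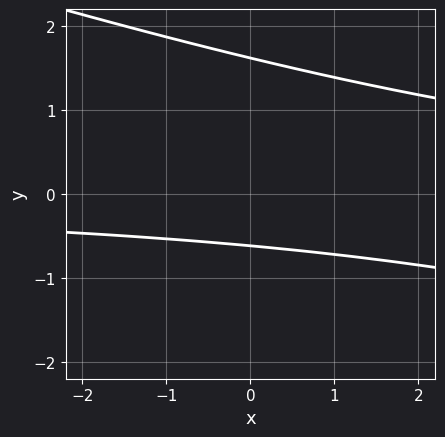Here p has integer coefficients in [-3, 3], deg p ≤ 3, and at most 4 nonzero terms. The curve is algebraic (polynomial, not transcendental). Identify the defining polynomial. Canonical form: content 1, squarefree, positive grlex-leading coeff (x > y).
(a) Degree: no degree-1 curve has this shape, so deg p = 2.
(b) From the axis intercepts and sections: the curve avoids every integer x-axis point in the box.
(c) Solving for integer coefficients yields p as stated.

x*y + 3*y^2 - 3*y - 3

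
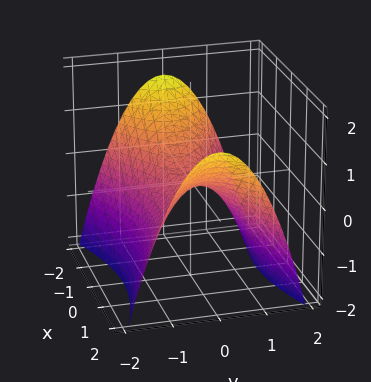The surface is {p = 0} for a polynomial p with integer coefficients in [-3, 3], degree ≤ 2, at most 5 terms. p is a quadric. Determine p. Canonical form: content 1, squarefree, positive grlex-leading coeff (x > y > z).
Degree: a hyperbolic paraboloid; a quadric, so deg p = 2.
Symmetries: mirror symmetry x ↦ −x ⇒ only even powers of x; the y ↦ −y reflection is a symmetry, so y appears only in even powers.
Against the integer gridlines: one y-axis crossing is at y = 0; it crosses the x-axis at the gridline x = 0; one z-axis crossing is at z = 0.
Assembling these constraints gives the stated polynomial.

x^2 - 3*y^2 - 3*z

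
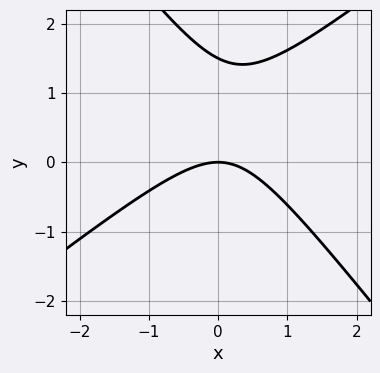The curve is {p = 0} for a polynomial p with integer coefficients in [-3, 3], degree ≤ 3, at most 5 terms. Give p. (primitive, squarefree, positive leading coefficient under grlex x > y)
2*x^2 - x*y - 2*y^2 + 3*y

First, deg p = 2. No degree-1 curve has this shape.
Then, observable constraints: it meets the y-axis at y = 0 (among the integer gridlines); it meets the x-axis at x = 0 (among the integer gridlines).
Finally, assembling these constraints gives the stated polynomial.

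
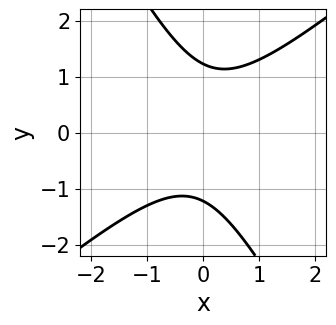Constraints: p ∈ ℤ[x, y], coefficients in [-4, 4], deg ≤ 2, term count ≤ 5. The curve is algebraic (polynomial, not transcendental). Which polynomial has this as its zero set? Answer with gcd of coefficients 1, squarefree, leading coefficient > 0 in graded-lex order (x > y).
deg p = 2. No degree-1 curve has this shape.
Checking where it meets the axes: it misses every integer gridline on the x-axis.
Fitting integer coefficients to these (and the overall shape) gives p.

3*x^2 - 2*x*y - 2*y^2 + 3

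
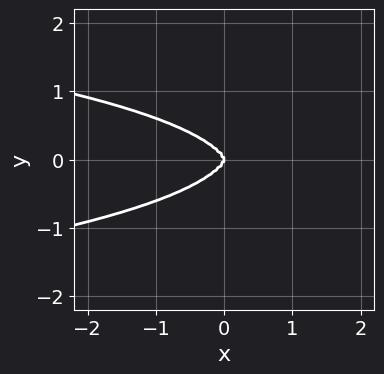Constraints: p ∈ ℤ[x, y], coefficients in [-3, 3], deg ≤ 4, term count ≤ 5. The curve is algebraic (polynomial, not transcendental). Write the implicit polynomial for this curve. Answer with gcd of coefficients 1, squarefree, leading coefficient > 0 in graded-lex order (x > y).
2*x^2*y^2 + 2*y^4 + x^3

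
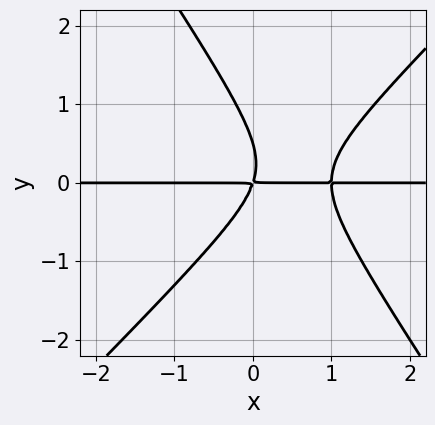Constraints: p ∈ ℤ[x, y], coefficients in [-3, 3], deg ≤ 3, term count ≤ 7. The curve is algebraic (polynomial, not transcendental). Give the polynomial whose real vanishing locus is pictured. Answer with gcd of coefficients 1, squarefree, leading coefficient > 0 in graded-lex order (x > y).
(a) The degree is 3 — the shape is more complex than any degree-2 curve.
(b) Reading off the gridlines: the visible x-axis segment lies entirely on the curve.
(c) Solving for integer coefficients yields p as stated.

3*x^2*y - x*y^2 - 2*y^3 - 3*x*y + y^2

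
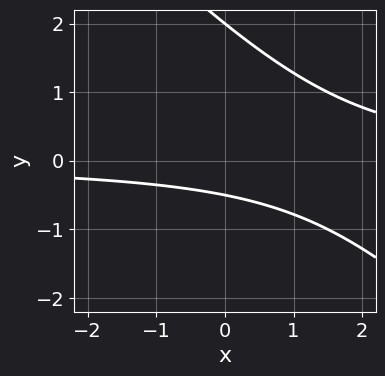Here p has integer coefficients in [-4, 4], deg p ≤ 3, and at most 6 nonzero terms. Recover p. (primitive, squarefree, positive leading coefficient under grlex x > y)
2*x*y + 2*y^2 - 3*y - 2

1. deg p = 2. The shape is more complex than any degree-1 curve.
2. From the axis intercepts and sections: it misses every integer gridline on the x-axis; it meets the y-axis at y = 2 (among the integer gridlines).
3. Solving for integer coefficients yields p as stated.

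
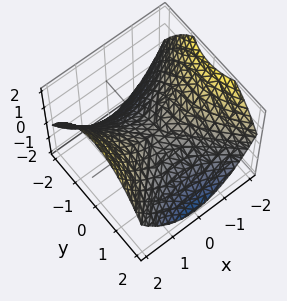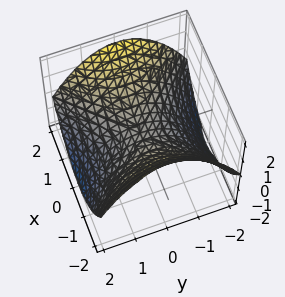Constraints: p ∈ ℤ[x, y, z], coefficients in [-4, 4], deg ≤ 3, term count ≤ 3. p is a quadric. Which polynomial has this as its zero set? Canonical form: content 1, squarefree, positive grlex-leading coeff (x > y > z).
x^2 - y^2 - 2*z

1. deg p = 2. A hyperbolic paraboloid; a quadric.
2. Symmetries: mirror symmetry x ↦ −x ⇒ only even powers of x; it's symmetric under y → −y, forcing even powers of y.
3. Observable constraints: it meets the y-axis at y = 0 (among the integer gridlines); one x-axis crossing is at x = 0.
4. Fitting integer coefficients to these (and the overall shape) gives p.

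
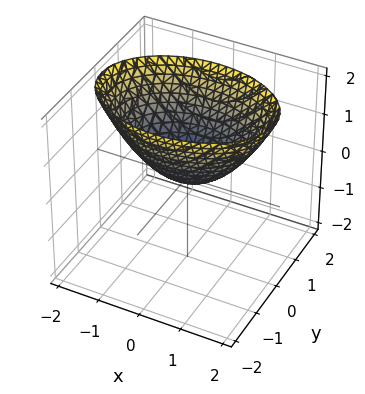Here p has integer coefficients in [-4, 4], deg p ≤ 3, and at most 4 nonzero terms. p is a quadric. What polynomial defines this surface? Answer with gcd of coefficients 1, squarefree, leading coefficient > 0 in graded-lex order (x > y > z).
x^2 + 2*y^2 - 2*z

(a) deg p = 2. A paraboloid; a quadric.
(b) Symmetries: mirror symmetry x ↦ −x ⇒ only even powers of x; it's symmetric under y → −y, forcing even powers of y.
(c) Checking where it meets the axes: it meets the z-axis at z = 0 (among the integer gridlines); one x-axis crossing is at x = 0; it crosses the y-axis at the gridline y = 0.
(d) Solving for integer coefficients yields p as stated.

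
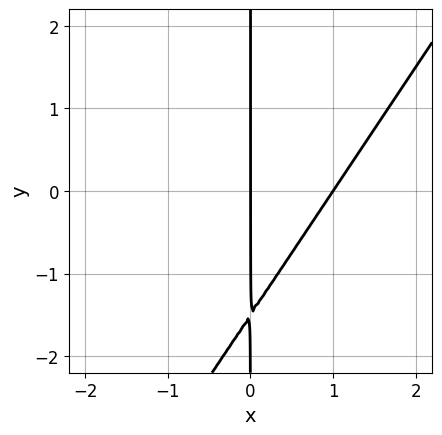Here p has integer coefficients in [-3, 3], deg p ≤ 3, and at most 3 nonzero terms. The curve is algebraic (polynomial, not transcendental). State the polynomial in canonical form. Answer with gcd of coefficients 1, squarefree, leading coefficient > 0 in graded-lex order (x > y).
3*x^2 - 2*x*y - 3*x

First, degree: the shape is more complex than any degree-1 curve, so deg p = 2.
Then, against the integer gridlines: the visible y-axis segment lies entirely on the curve; among the integer gridlines, it crosses the x-axis at x ∈ {0, 1}.
Finally, the integer polynomial consistent with all of this is the stated p.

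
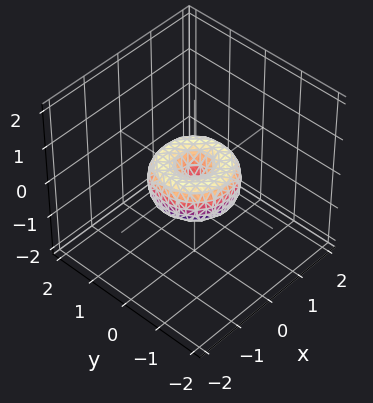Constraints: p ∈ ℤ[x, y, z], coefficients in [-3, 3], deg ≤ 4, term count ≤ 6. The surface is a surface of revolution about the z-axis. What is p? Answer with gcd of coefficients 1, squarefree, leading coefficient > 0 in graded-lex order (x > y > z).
1. Degree: a generic line meets the surface in up to 4 points, so deg p = 4.
2. Symmetries: every cross-section ⟂ z is a circle, so x, y appear only via x² + y².
3. From the visible intercepts: one z-axis crossing is at z = 0; a circular section at z = 0 has radius exactly 1.
4. These observations pin down the coefficients. Check: (0, -1, 0) on the y-axis lies on the surface, and p(0, -1, 0) = 0. ✓

x^4 + 2*x^2*y^2 + y^4 - x^2 - y^2 + z^2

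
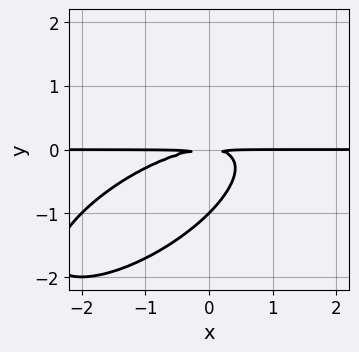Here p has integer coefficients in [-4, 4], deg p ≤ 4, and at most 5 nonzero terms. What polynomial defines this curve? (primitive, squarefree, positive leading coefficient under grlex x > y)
x^2*y - 2*x*y^2 + 2*y^3 + 2*y^2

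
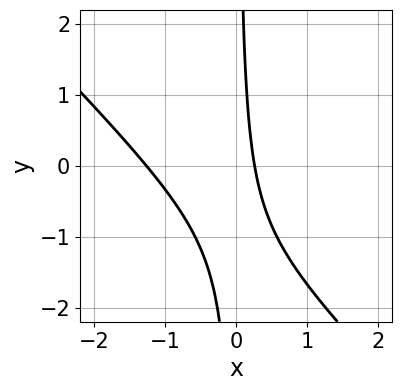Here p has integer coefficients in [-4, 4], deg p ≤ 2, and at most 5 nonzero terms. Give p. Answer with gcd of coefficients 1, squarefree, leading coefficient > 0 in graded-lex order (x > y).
3*x^2 + 3*x*y + 3*x - 1

1. Degree: the shape is more complex than any degree-1 curve, so deg p = 2.
2. Against the integer gridlines: the curve avoids every integer y-axis point in the box.
3. Fitting integer coefficients to these (and the overall shape) gives p.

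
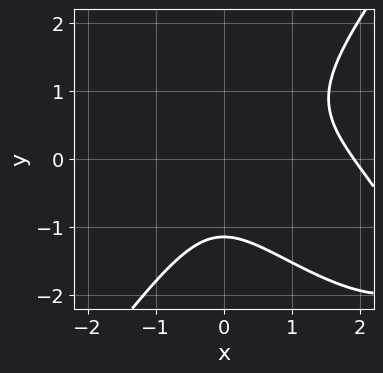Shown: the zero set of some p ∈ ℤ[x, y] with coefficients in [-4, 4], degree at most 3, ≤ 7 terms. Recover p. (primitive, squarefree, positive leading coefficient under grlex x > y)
2*x^3 + 2*x^2*y - 2*y^3 - 3*x^2 - 3

deg p = 3. The shape is more complex than any degree-2 curve.
Solving for integer coefficients yields p as stated.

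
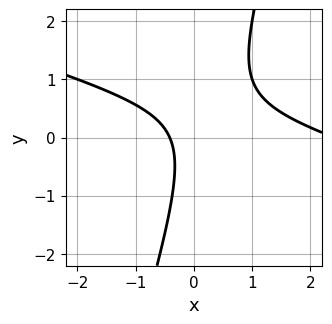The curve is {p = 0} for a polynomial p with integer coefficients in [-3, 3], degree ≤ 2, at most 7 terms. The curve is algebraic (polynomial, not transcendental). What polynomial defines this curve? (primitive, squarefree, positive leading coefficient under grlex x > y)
x^2 + 3*x*y - y^2 - 2*x - 1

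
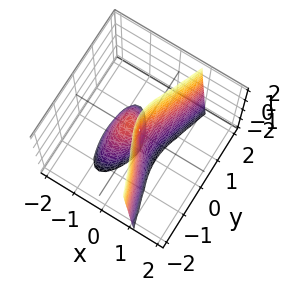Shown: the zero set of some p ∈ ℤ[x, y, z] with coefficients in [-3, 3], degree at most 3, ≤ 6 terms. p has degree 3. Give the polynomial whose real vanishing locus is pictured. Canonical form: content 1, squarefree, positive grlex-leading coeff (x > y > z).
First, deg p = 3.
Then, from the visible intercepts: it crosses the y-axis at the gridline y = 0; every point of the z-axis in the box is on the surface; one x-axis crossing is at x = 0.
Finally, the integer polynomial consistent with all of this is the stated p.

3*x^3 + 2*x^2 + x*z - y^2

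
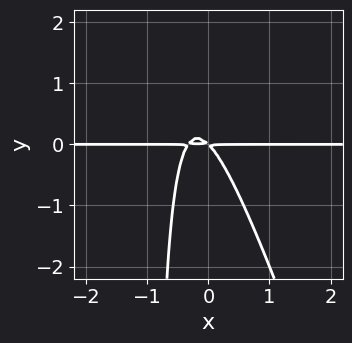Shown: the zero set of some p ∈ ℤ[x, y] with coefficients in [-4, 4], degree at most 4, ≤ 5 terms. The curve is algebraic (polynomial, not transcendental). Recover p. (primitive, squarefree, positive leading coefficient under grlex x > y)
3*x^2*y + x*y^2 + x*y + y^2

Degree: a generic line meets the curve in up to 3 points, so deg p = 3.
Against the integer gridlines: every point of the x-axis in the box is on the curve.
Putting this together gives p.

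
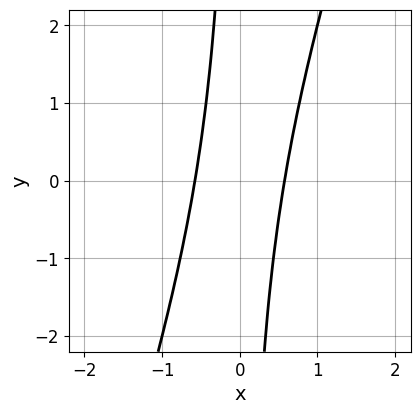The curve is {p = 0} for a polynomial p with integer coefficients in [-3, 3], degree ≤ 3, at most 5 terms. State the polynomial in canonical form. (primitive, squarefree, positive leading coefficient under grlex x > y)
3*x^2 - x*y - 1

deg p = 2. A generic line meets the curve in up to 2 points.
Observable constraints: it misses every integer gridline on the y-axis.
Solving for integer coefficients yields p as stated.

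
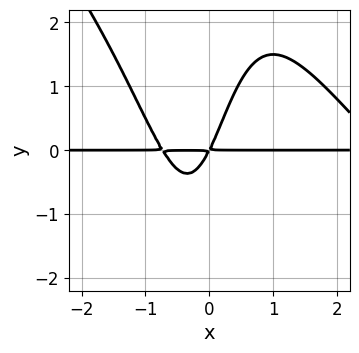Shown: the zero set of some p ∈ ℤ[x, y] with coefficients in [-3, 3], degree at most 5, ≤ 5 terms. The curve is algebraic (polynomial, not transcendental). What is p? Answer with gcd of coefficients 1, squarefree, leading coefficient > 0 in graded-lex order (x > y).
(a) deg p = 4. No degree-3 curve has this shape.
(b) From the axis intercepts and sections: every point of the x-axis in the box is on the curve.
(c) Solving for integer coefficients yields p as stated.

x^3*y + x^2*y^2 - 2*x^2*y - 2*x*y + y^2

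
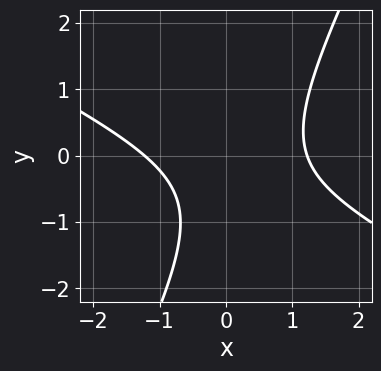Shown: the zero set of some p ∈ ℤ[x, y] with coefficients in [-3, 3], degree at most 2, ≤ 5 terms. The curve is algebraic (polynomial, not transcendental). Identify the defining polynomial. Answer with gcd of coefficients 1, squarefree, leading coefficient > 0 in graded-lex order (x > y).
1. deg p = 2.
2. Against the integer gridlines: no y-intercept at any integer in the box.
3. Assembling these constraints gives the stated polynomial.

2*x^2 + 3*x*y - 2*y^2 - 2*y - 3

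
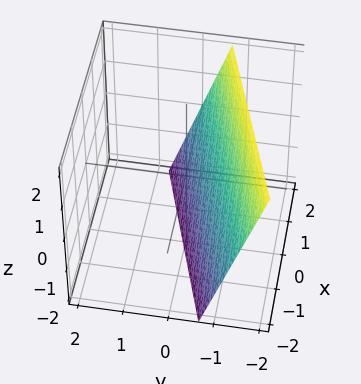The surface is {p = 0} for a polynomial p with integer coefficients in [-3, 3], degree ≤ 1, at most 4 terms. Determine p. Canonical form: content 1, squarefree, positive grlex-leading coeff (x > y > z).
(a) Degree: every cross-section is a straight line — this is a plane, so deg p = 1.
(b) From the visible intercepts: it meets the z-axis at z = -2 (among the integer gridlines); it crosses the x-axis at the gridline x = 2.
(c) These observations pin down the coefficients.

x - 3*y - z - 2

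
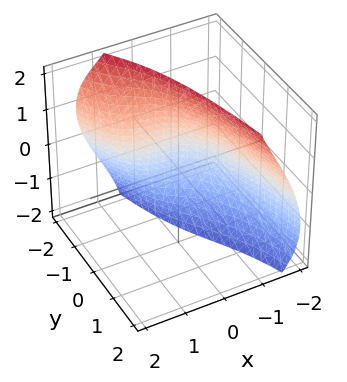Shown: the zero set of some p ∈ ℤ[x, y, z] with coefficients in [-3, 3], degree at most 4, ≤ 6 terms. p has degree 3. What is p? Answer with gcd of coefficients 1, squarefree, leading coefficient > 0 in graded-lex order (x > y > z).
x^3 - x^2*z + x*z^2 + 2*y + 2

(a) Degree: no degree-2 surface has this shape, so deg p = 3.
(b) Reading off the gridlines: it misses every integer gridline on the z-axis; one y-axis crossing is at y = -1.
(c) These observations pin down the coefficients.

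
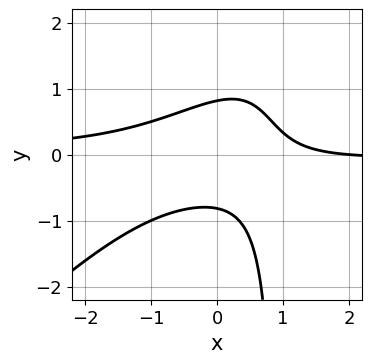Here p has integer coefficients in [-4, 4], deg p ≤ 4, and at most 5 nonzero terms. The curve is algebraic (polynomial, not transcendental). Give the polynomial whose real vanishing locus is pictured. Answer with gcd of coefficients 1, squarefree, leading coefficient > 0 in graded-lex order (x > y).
Degree: no degree-2 curve has this shape, so deg p = 3.
From the axis intercepts and sections: it meets the x-axis at x = 2 (among the integer gridlines).
Together with the visible shape, these determine p as stated.

3*x^2*y - 3*x*y^2 + 3*y^2 + x - 2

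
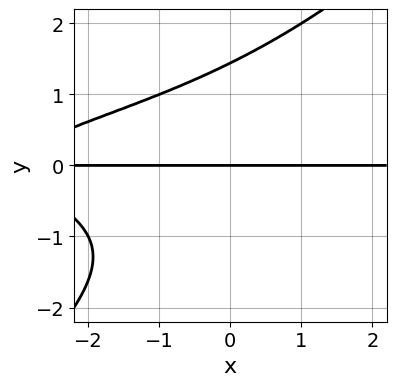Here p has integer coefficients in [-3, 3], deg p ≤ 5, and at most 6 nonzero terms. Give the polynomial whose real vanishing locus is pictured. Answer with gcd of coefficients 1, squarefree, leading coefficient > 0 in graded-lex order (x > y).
x*y^3 - y^4 + x*y + 3*y

(a) deg p = 4. No degree-3 curve has this shape.
(b) Against the integer gridlines: every point of the x-axis in the box is on the curve; one y-axis crossing is at y = 0.
(c) Solving for integer coefficients yields p as stated.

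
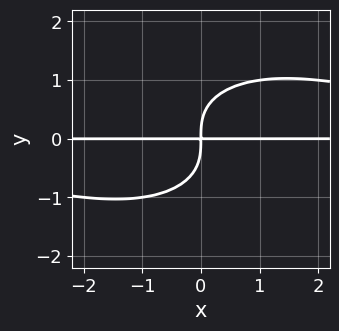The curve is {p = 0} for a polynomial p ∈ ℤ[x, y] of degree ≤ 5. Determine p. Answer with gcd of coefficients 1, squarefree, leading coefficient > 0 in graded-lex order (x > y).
x^2*y^2 + 2*y^4 - 3*x*y

(a) Degree: the shape is more complex than any degree-3 curve, so deg p = 4.
(b) From the visible intercepts: the visible x-axis segment lies entirely on the curve.
(c) Together with the visible shape, these determine p as stated.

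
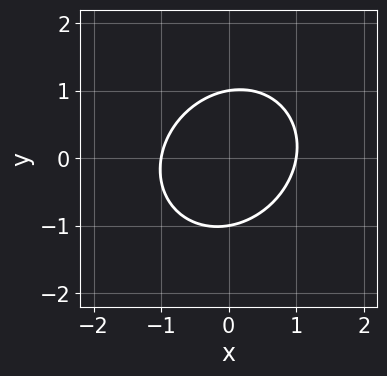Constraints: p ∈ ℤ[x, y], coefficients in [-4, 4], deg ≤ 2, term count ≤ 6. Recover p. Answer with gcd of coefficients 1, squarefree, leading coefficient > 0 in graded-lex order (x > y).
1. Degree: the shape is more complex than any degree-1 curve, so deg p = 2.
2. From the visible intercepts: among the integer gridlines, it crosses the y-axis at y ∈ {-1, 1}; among the integer gridlines, it crosses the x-axis at x ∈ {-1, 1}.
3. The integer polynomial consistent with all of this is the stated p.

3*x^2 - x*y + 3*y^2 - 3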